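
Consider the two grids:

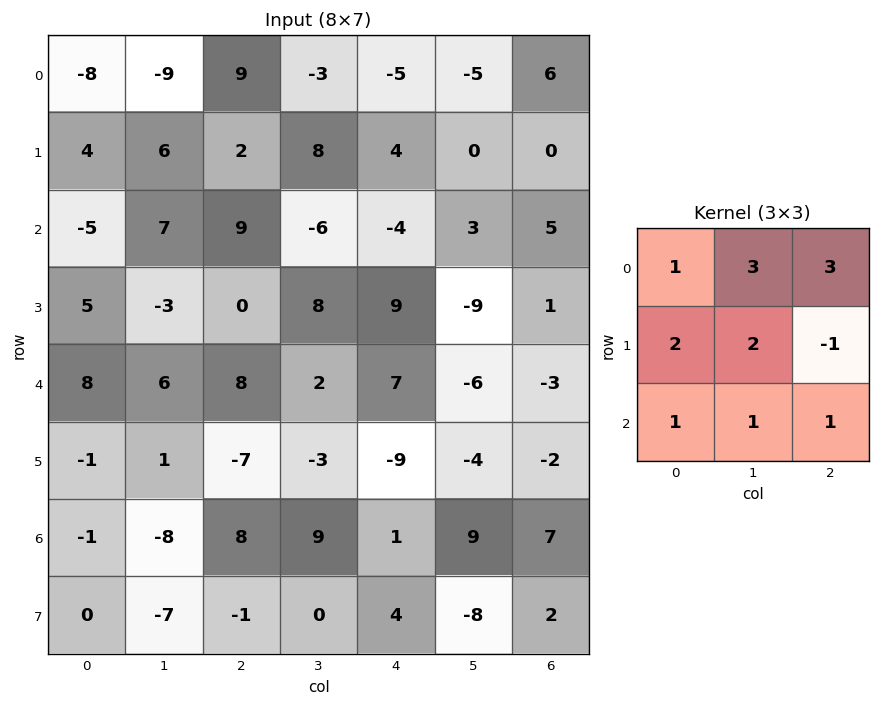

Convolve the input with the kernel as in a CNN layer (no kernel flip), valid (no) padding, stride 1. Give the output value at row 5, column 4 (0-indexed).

-16

The receptive field on the input at this output position is [-9 -4 -2 / 1 9 7 / 4 -8 2]. Elementwise product with the kernel and sum: -9·1 + -4·3 + -2·3 + 1·2 + 9·2 + 7·-1 + 4·1 + -8·1 + 2·1.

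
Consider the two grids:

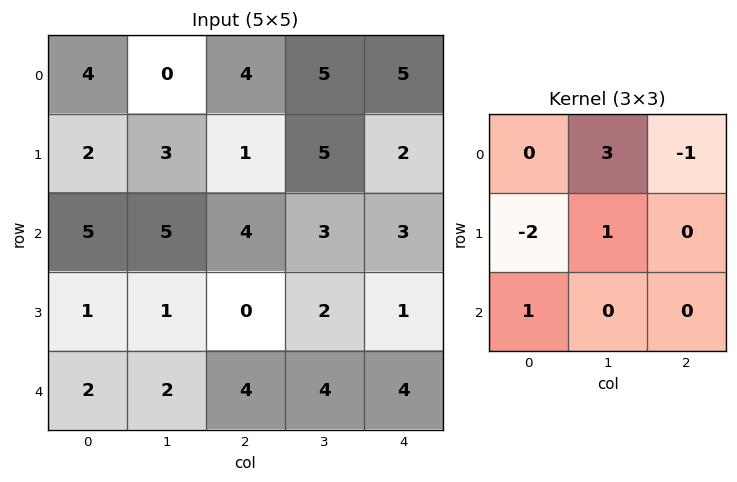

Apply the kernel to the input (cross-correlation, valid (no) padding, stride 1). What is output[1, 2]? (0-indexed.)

The receptive field on the input at this output position is [1 5 2 / 4 3 3 / 0 2 1]. Elementwise product with the kernel and sum: 5·3 + 2·-1 + 4·-2 + 3·1 + 0·1.

8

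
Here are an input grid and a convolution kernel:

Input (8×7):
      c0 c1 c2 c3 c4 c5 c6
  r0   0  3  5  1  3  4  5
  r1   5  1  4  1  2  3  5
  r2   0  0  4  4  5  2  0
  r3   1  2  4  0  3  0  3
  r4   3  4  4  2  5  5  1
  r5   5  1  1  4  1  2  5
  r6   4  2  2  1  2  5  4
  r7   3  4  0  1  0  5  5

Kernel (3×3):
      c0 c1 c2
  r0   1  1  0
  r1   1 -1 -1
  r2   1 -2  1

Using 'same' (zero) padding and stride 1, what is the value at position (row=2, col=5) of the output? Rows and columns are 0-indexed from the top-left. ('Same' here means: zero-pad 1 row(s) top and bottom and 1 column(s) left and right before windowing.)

14

The receptive field on the zero-padded input at this output position is [2 3 5 / 5 2 0 / 3 0 3]. Elementwise product with the kernel and sum: 2·1 + 3·1 + 5·1 + 2·-1 + 0·-1 + 3·1 + 0·-2 + 3·1.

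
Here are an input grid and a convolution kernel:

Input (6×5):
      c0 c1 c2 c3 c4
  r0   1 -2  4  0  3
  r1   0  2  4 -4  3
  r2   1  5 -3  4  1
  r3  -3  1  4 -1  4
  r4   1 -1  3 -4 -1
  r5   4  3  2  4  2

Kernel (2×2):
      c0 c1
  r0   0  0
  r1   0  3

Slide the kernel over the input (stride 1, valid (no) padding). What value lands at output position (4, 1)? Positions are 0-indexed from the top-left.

6

The receptive field on the input at this output position is [-1 3 / 3 2]. Elementwise product with the kernel and sum: 2·3.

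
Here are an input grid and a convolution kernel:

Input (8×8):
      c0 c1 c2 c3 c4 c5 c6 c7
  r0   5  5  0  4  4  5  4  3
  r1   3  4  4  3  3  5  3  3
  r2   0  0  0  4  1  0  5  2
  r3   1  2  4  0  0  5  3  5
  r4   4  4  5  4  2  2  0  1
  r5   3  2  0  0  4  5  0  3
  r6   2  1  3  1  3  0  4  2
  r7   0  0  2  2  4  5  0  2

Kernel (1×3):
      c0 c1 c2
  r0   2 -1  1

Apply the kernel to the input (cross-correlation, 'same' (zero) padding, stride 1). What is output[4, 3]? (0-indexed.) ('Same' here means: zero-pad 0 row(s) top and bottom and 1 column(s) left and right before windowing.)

The receptive field on the zero-padded input at this output position is [5 4 2]. Elementwise product with the kernel and sum: 5·2 + 4·-1 + 2·1.

8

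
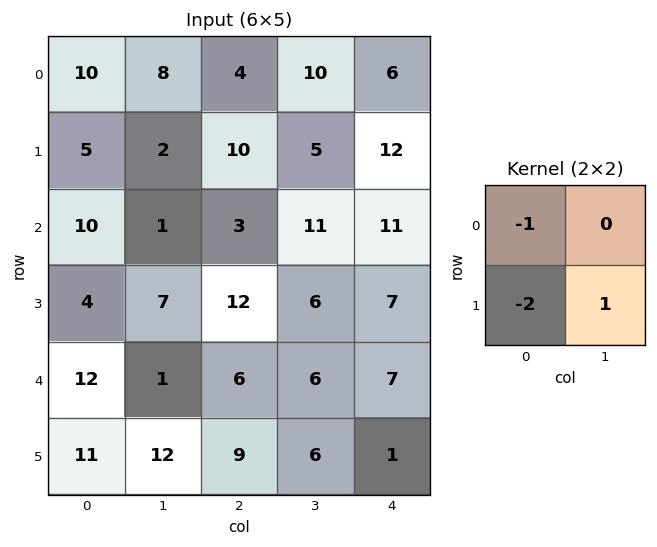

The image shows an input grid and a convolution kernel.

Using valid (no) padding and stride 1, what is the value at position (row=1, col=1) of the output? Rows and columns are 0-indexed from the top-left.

The receptive field on the input at this output position is [2 10 / 1 3]. Elementwise product with the kernel and sum: 2·-1 + 1·-2 + 3·1.

-1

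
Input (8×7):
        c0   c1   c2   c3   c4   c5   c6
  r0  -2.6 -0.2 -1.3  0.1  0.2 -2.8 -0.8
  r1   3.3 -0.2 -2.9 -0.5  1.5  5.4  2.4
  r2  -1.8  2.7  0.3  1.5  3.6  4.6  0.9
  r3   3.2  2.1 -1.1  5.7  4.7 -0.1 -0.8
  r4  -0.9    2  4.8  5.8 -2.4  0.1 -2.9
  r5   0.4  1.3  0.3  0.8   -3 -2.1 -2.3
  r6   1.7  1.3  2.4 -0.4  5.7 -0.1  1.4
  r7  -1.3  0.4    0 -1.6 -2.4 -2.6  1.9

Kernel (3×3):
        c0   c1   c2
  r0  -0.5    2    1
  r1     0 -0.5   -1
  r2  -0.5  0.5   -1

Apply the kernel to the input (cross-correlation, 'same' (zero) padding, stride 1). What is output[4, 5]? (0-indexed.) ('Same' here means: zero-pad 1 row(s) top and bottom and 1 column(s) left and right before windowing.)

The receptive field on the zero-padded input at this output position is [4.7 -0.1 -0.8 / -2.4 0.1 -2.9 / -3 -2.1 -2.3]. Elementwise product with the kernel and sum: 4.7·-0.5 + -0.1·2 + -0.8·1 + 0.1·-0.5 + -2.9·-1 + -3·-0.5 + -2.1·0.5 + -2.3·-1.

2.25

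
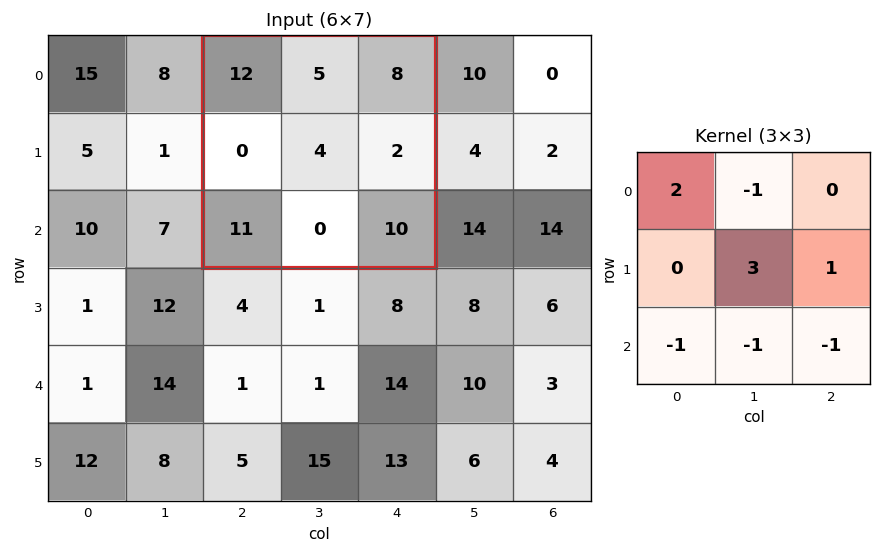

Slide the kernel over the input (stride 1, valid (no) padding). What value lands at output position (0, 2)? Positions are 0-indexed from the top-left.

12

The receptive field on the input at this output position is [12 5 8 / 0 4 2 / 11 0 10]. Elementwise product with the kernel and sum: 12·2 + 5·-1 + 4·3 + 2·1 + 11·-1 + 0·-1 + 10·-1.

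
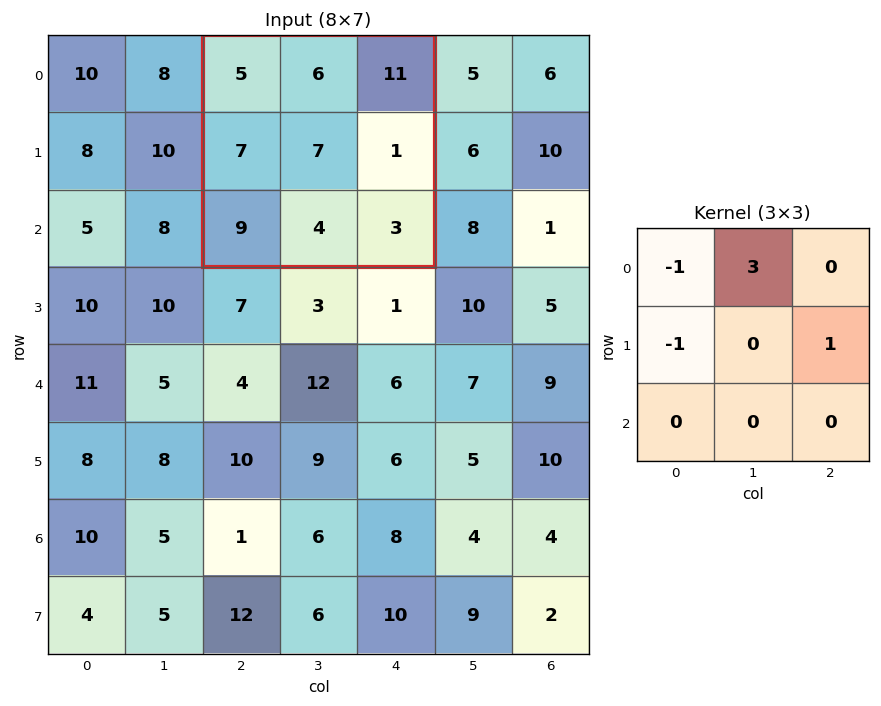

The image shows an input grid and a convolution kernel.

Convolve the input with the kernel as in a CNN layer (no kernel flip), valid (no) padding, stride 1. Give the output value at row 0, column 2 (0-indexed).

The receptive field on the input at this output position is [5 6 11 / 7 7 1 / 9 4 3]. Elementwise product with the kernel and sum: 5·-1 + 6·3 + 7·-1 + 1·1.

7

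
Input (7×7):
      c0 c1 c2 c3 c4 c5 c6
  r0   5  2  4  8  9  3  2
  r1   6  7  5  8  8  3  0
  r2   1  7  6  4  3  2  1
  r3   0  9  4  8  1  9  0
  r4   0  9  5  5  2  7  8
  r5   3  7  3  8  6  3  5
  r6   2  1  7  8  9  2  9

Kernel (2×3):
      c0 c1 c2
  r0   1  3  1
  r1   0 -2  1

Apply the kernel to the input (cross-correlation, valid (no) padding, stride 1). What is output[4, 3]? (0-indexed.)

9

The receptive field on the input at this output position is [5 2 7 / 8 6 3]. Elementwise product with the kernel and sum: 5·1 + 2·3 + 7·1 + 6·-2 + 3·1.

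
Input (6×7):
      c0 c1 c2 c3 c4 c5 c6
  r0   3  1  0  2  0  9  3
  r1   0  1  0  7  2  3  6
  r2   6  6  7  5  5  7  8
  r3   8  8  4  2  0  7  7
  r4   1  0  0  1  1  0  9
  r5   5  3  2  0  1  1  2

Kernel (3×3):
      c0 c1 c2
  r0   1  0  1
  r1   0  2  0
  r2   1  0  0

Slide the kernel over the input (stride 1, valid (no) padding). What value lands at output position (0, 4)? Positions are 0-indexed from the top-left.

14

The receptive field on the input at this output position is [0 9 3 / 2 3 6 / 5 7 8]. Elementwise product with the kernel and sum: 0·1 + 3·1 + 3·2 + 5·1.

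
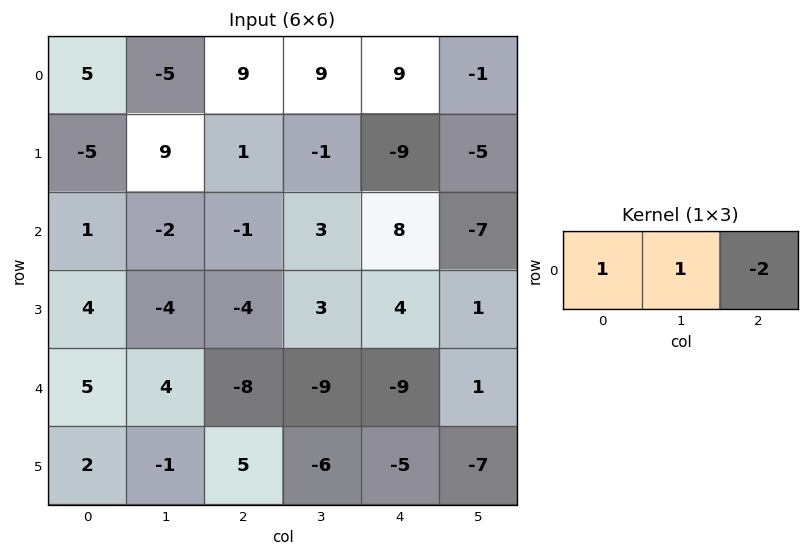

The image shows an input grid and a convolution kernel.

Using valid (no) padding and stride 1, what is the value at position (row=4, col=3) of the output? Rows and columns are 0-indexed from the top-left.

-20

The receptive field on the input at this output position is [-9 -9 1]. Elementwise product with the kernel and sum: -9·1 + -9·1 + 1·-2.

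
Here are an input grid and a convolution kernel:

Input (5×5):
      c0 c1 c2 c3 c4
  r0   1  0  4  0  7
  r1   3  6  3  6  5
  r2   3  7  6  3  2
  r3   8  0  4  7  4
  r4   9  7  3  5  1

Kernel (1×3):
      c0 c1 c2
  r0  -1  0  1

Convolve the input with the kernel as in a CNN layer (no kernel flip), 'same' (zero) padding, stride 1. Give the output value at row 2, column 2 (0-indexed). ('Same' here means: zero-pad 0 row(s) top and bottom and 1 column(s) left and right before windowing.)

-4

The receptive field on the zero-padded input at this output position is [7 6 3]. Elementwise product with the kernel and sum: 7·-1 + 3·1.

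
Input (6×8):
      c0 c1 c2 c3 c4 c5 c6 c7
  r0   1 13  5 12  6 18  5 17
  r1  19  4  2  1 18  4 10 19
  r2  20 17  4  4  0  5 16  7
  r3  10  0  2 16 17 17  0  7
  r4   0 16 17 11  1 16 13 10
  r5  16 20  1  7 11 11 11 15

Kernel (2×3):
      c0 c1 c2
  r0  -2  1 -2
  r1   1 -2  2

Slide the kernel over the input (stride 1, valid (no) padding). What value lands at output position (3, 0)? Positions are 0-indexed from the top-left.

-22

The receptive field on the input at this output position is [10 0 2 / 0 16 17]. Elementwise product with the kernel and sum: 10·-2 + 0·1 + 2·-2 + 0·1 + 16·-2 + 17·2.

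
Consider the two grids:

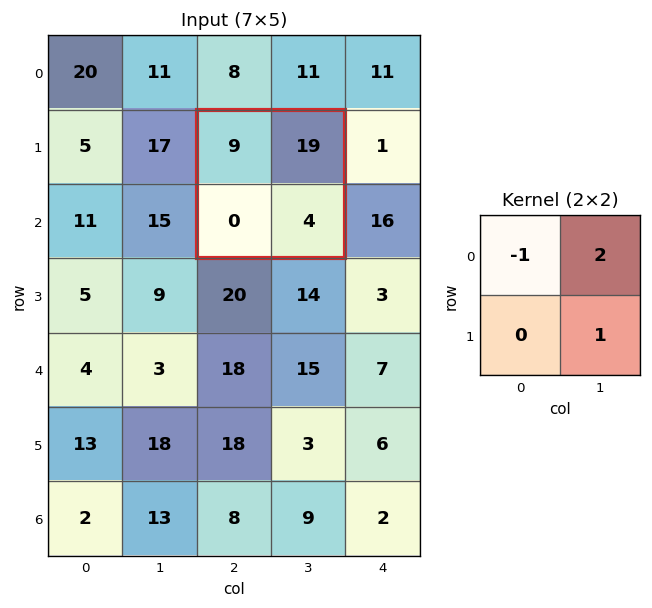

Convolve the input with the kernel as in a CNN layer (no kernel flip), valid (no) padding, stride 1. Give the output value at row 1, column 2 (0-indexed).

33

The receptive field on the input at this output position is [9 19 / 0 4]. Elementwise product with the kernel and sum: 9·-1 + 19·2 + 4·1.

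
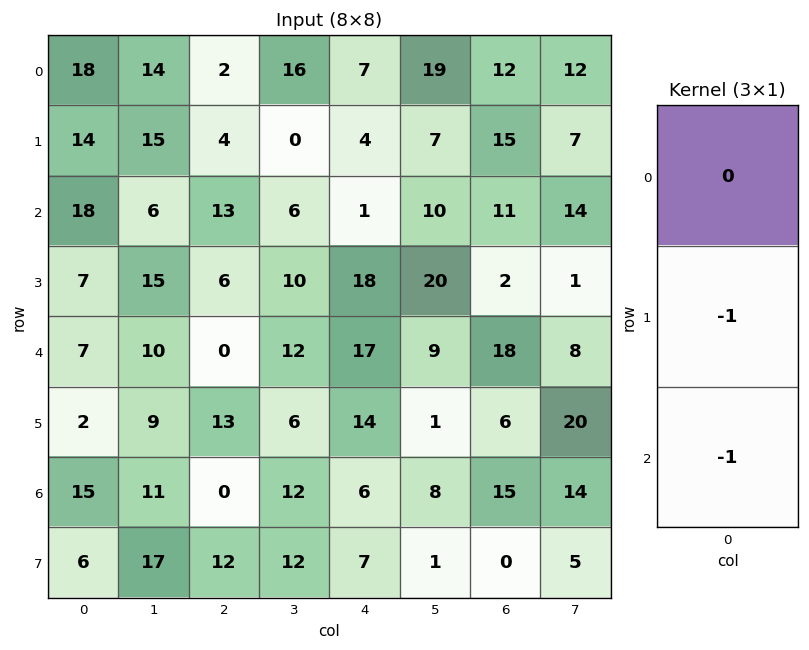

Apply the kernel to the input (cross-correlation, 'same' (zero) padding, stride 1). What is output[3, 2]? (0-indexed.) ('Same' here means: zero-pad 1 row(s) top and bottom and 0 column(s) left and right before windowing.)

-6

The receptive field on the zero-padded input at this output position is [13 / 6 / 0]. Elementwise product with the kernel and sum: 6·-1 + 0·-1.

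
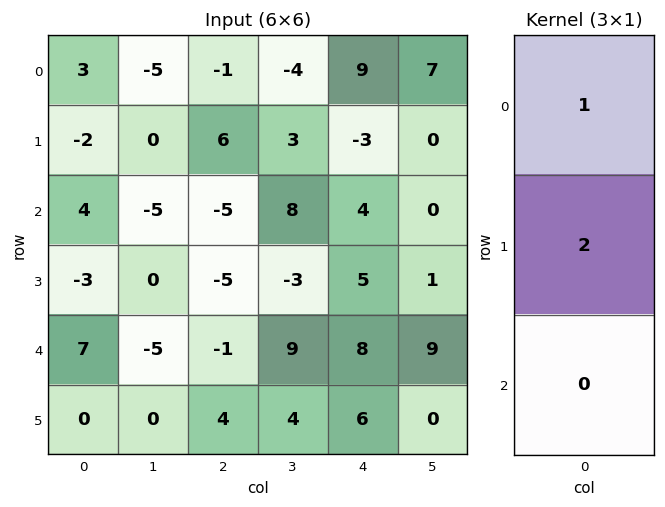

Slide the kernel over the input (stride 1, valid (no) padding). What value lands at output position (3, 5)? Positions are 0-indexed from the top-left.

The receptive field on the input at this output position is [1 / 9 / 0]. Elementwise product with the kernel and sum: 1·1 + 9·2.

19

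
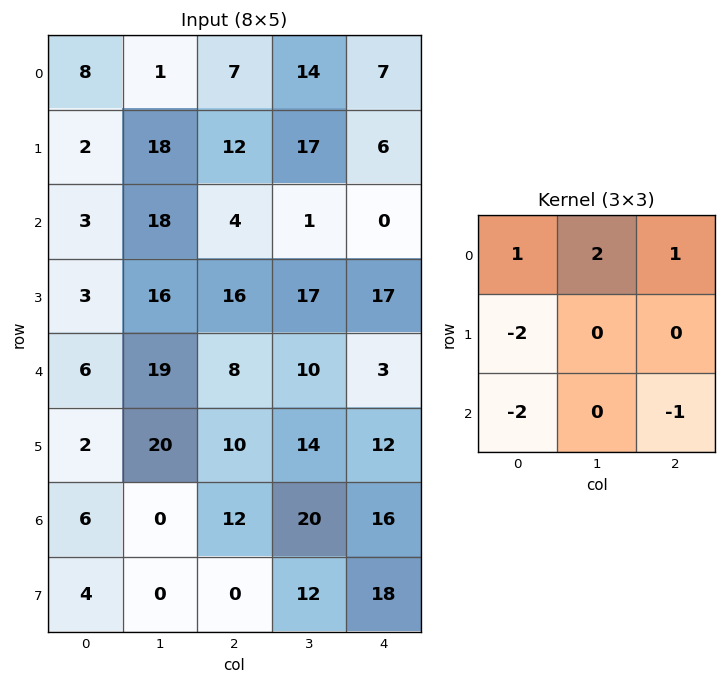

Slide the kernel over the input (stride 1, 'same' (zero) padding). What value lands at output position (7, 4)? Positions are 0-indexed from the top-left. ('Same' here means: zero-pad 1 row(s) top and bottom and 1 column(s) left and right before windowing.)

28

The receptive field on the zero-padded input at this output position is [20 16 0 / 12 18 0 / 0 0 0]. Elementwise product with the kernel and sum: 20·1 + 16·2 + 0·1 + 12·-2 + 0·-2 + 0·-1.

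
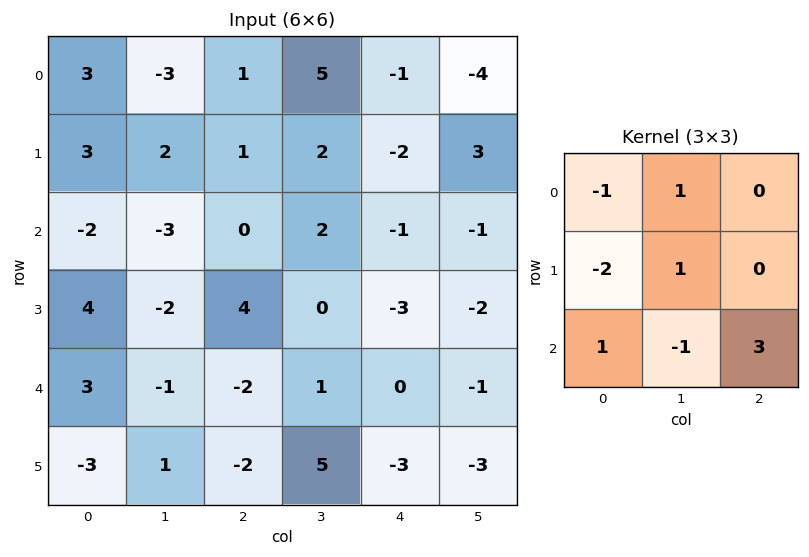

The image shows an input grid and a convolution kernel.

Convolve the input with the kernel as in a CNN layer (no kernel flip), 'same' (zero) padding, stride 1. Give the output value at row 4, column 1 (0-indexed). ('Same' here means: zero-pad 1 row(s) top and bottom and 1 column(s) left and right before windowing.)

The receptive field on the zero-padded input at this output position is [4 -2 4 / 3 -1 -2 / -3 1 -2]. Elementwise product with the kernel and sum: 4·-1 + -2·1 + 3·-2 + -1·1 + -3·1 + 1·-1 + -2·3.

-23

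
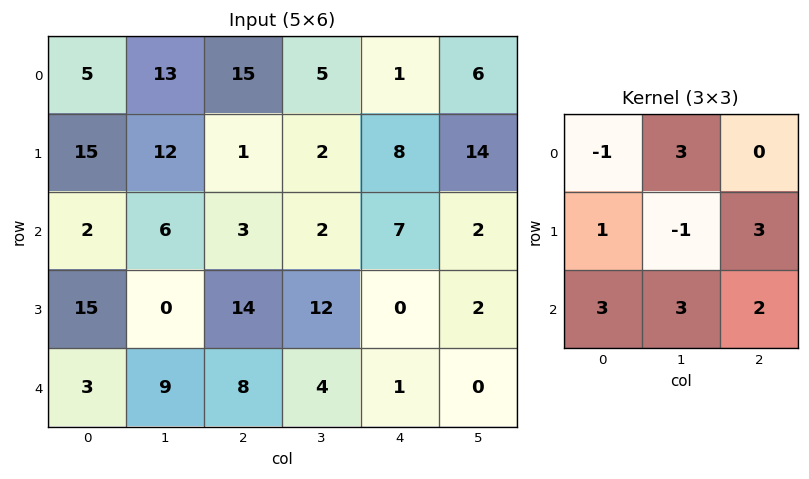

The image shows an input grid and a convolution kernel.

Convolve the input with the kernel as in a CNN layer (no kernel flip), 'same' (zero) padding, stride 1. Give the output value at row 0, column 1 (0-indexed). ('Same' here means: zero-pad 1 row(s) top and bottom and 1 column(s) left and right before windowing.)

120

The receptive field on the zero-padded input at this output position is [0 0 0 / 5 13 15 / 15 12 1]. Elementwise product with the kernel and sum: 0·-1 + 0·3 + 5·1 + 13·-1 + 15·3 + 15·3 + 12·3 + 1·2.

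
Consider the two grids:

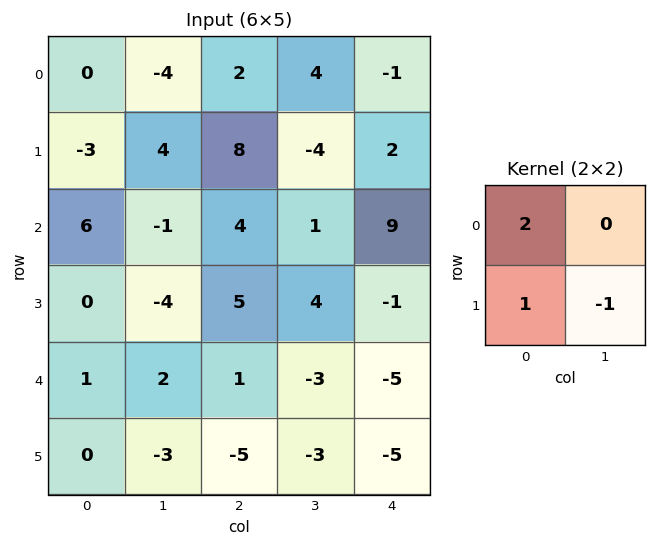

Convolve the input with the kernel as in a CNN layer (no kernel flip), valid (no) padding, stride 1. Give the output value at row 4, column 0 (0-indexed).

The receptive field on the input at this output position is [1 2 / 0 -3]. Elementwise product with the kernel and sum: 1·2 + 0·1 + -3·-1.

5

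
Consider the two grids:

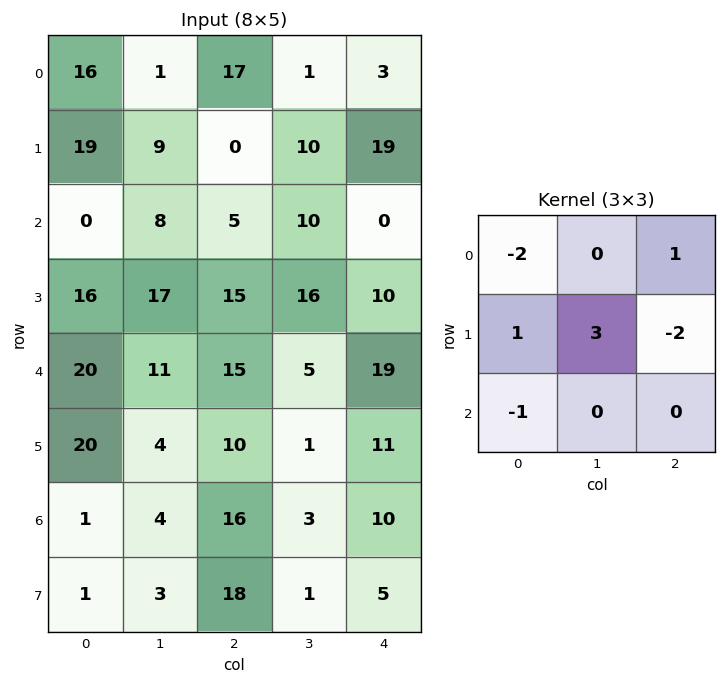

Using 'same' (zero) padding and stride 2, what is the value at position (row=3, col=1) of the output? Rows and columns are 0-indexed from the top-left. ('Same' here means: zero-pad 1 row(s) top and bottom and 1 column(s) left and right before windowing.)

36

The receptive field on the zero-padded input at this output position is [4 10 1 / 4 16 3 / 3 18 1]. Elementwise product with the kernel and sum: 4·-2 + 1·1 + 4·1 + 16·3 + 3·-2 + 3·-1.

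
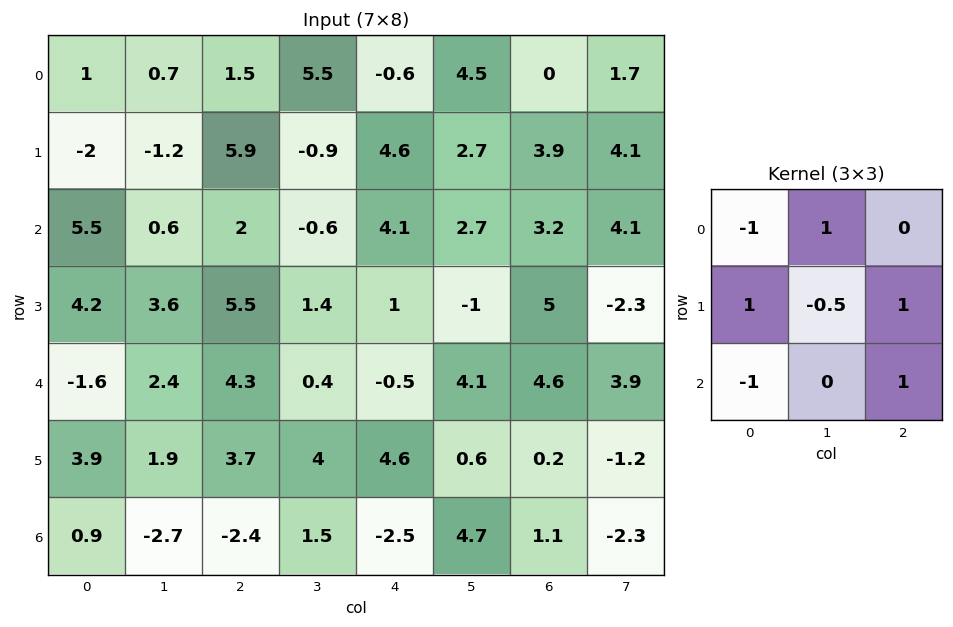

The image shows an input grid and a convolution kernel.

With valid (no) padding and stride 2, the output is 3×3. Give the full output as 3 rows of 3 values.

0.7 17.05 11.35
8.9 -1.6 10.2
7.35 2.3 12.7

Output[0,0]: The receptive field on the input at this output position is [1 0.7 1.5 / -2 -1.2 5.9 / 5.5 0.6 2]. Elementwise product with the kernel and sum: 1·-1 + 0.7·1 + -2·1 + -1.2·-0.5 + 5.9·1 + 5.5·-1 + 2·1.
Output[0,1]: The receptive field on the input at this output position is [1.5 5.5 -0.6 / 5.9 -0.9 4.6 / 2 -0.6 4.1]. Elementwise product with the kernel and sum: 1.5·-1 + 5.5·1 + 5.9·1 + -0.9·-0.5 + 4.6·1 + 2·-1 + 4.1·1.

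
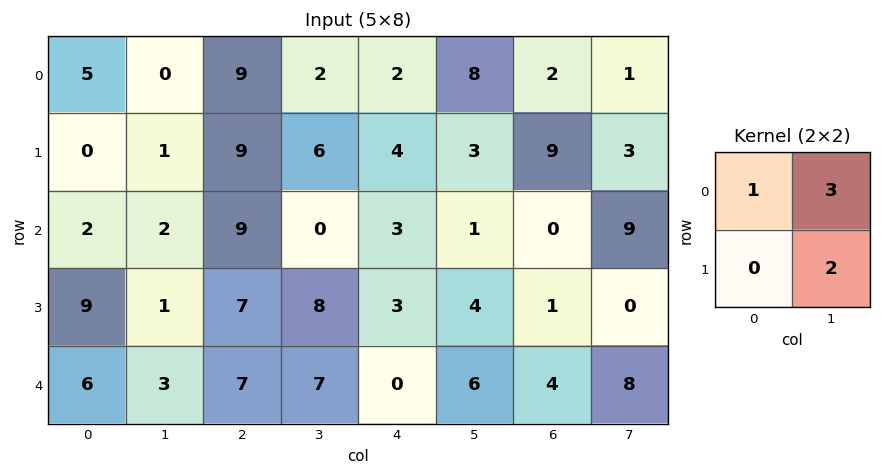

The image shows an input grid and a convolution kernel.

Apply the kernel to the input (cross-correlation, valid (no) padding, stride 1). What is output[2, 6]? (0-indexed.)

The receptive field on the input at this output position is [0 9 / 1 0]. Elementwise product with the kernel and sum: 0·1 + 9·3 + 0·2.

27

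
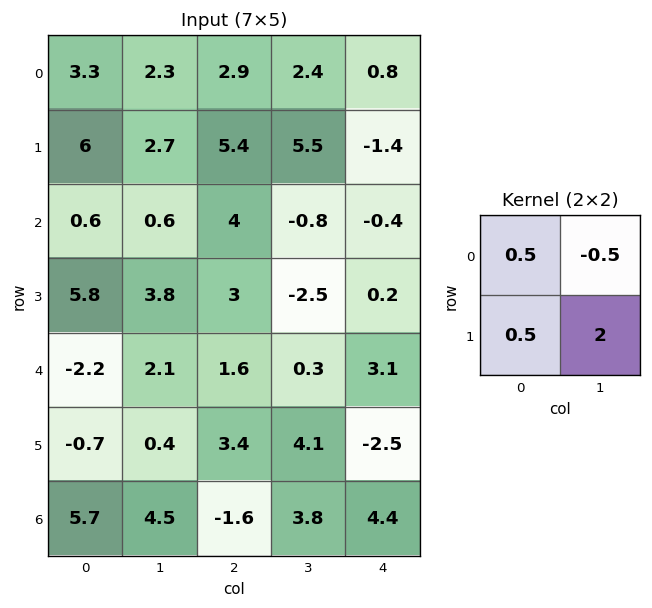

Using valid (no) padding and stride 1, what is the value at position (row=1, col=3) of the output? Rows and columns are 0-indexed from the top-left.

The receptive field on the input at this output position is [5.5 -1.4 / -0.8 -0.4]. Elementwise product with the kernel and sum: 5.5·0.5 + -1.4·-0.5 + -0.8·0.5 + -0.4·2.

2.25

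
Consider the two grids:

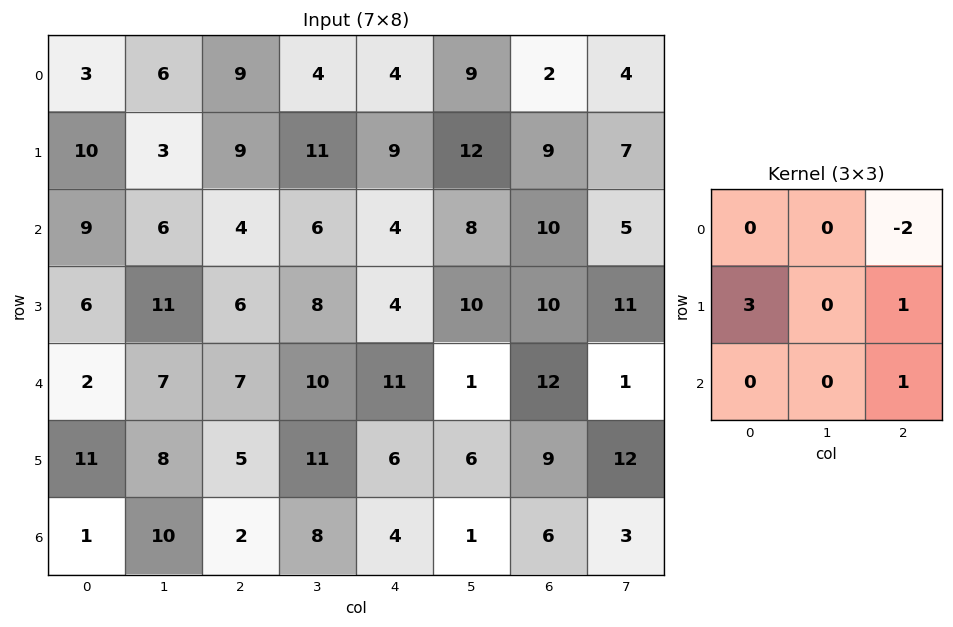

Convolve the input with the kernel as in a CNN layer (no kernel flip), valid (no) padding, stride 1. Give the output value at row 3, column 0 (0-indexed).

6

The receptive field on the input at this output position is [6 11 6 / 2 7 7 / 11 8 5]. Elementwise product with the kernel and sum: 6·-2 + 2·3 + 7·1 + 5·1.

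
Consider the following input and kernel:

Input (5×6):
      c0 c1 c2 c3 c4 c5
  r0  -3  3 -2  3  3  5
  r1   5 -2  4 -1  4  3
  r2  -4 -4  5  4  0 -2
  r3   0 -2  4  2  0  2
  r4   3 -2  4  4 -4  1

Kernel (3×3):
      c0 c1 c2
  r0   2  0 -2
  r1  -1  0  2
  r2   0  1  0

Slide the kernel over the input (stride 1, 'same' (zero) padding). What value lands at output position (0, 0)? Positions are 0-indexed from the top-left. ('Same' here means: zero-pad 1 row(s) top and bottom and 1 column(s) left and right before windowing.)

The receptive field on the zero-padded input at this output position is [0 0 0 / 0 -3 3 / 0 5 -2]. Elementwise product with the kernel and sum: 0·2 + 0·-2 + 0·-1 + 3·2 + 5·1.

11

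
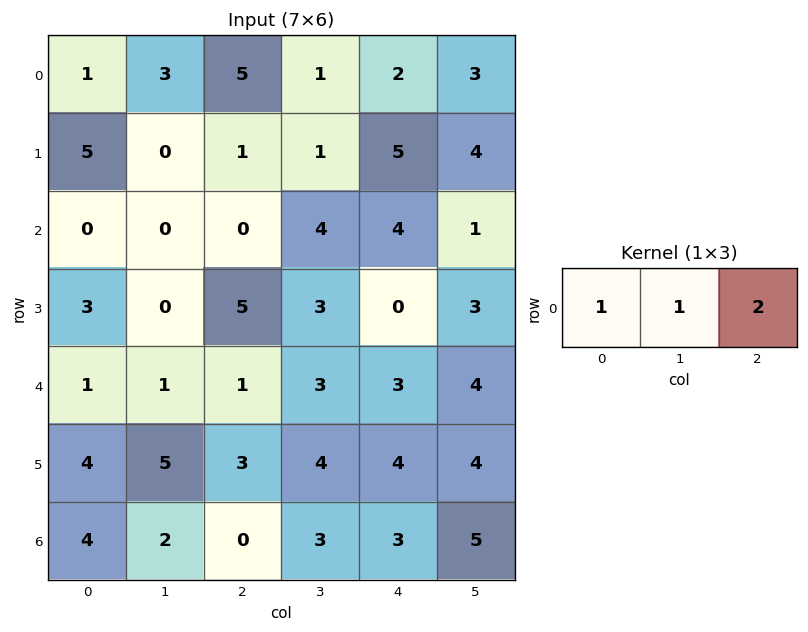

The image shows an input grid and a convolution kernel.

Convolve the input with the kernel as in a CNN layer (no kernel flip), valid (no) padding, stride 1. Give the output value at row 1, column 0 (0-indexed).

The receptive field on the input at this output position is [5 0 1]. Elementwise product with the kernel and sum: 5·1 + 0·1 + 1·2.

7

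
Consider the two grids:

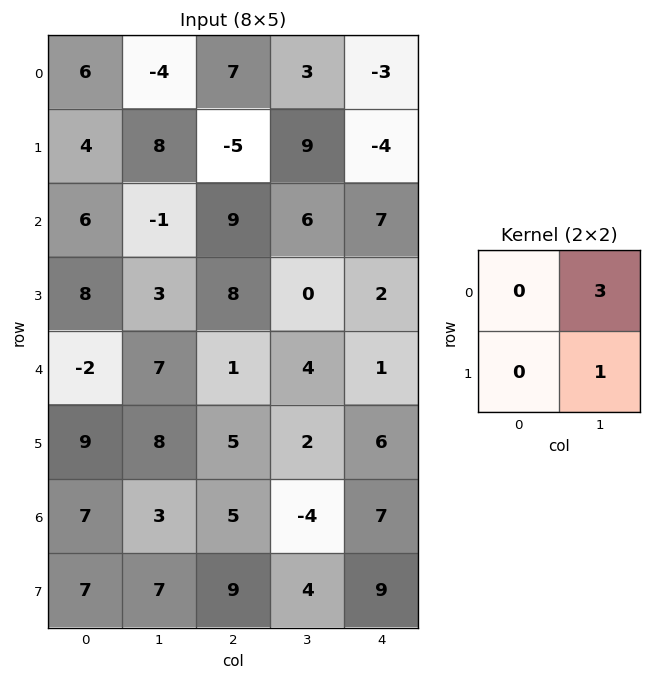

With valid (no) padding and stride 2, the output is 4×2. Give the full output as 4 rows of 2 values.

Output[0,0]: The receptive field on the input at this output position is [6 -4 / 4 8]. Elementwise product with the kernel and sum: -4·3 + 8·1.
Output[0,1]: The receptive field on the input at this output position is [7 3 / -5 9]. Elementwise product with the kernel and sum: 3·3 + 9·1.

-4 18
0 18
29 14
16 -8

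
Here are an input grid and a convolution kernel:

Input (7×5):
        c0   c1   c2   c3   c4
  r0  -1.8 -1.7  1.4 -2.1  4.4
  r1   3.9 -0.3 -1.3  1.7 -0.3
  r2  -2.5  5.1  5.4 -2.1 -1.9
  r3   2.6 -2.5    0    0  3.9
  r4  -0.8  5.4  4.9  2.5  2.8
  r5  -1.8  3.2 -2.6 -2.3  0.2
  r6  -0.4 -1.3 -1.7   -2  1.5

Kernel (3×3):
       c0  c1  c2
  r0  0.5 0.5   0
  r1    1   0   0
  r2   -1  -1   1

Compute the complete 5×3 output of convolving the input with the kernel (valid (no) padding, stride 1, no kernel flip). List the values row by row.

4.95 -13.05 -6.85
-0.8 6.8 9.5
4.2 -5.05 -2.95
-4.75 1.25 10
0.5 9.35 6.3

Output[0,0]: The receptive field on the input at this output position is [-1.8 -1.7 1.4 / 3.9 -0.3 -1.3 / -2.5 5.1 5.4]. Elementwise product with the kernel and sum: -1.8·0.5 + -1.7·0.5 + 3.9·1 + -2.5·-1 + 5.1·-1 + 5.4·1.
Output[0,1]: The receptive field on the input at this output position is [-1.7 1.4 -2.1 / -0.3 -1.3 1.7 / 5.1 5.4 -2.1]. Elementwise product with the kernel and sum: -1.7·0.5 + 1.4·0.5 + -0.3·1 + 5.1·-1 + 5.4·-1 + -2.1·1.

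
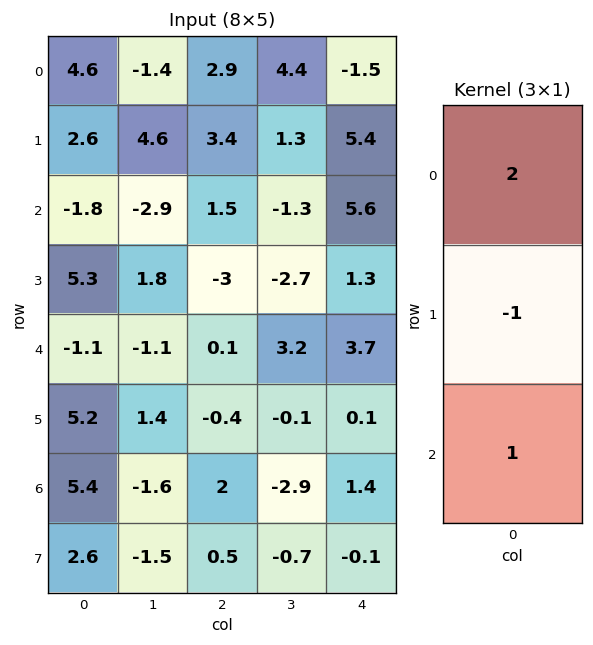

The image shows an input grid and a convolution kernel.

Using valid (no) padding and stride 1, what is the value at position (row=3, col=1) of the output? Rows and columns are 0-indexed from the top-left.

6.1

The receptive field on the input at this output position is [1.8 / -1.1 / 1.4]. Elementwise product with the kernel and sum: 1.8·2 + -1.1·-1 + 1.4·1.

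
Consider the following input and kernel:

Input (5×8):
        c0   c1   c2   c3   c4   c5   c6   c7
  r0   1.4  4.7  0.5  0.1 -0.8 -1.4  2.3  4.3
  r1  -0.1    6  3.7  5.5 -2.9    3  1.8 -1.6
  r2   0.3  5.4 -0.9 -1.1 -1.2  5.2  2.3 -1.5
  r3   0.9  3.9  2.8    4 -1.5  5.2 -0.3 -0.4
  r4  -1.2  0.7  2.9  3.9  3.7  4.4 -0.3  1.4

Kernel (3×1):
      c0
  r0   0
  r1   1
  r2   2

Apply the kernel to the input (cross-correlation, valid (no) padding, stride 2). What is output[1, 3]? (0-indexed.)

-0.9

The receptive field on the input at this output position is [2.3 / -0.3 / -0.3]. Elementwise product with the kernel and sum: -0.3·1 + -0.3·2.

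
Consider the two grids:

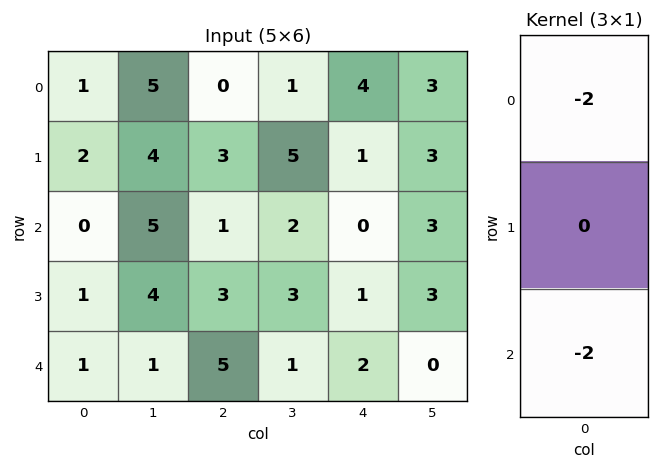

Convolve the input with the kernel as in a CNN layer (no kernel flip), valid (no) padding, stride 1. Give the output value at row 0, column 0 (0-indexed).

-2

The receptive field on the input at this output position is [1 / 2 / 0]. Elementwise product with the kernel and sum: 1·-2 + 0·-2.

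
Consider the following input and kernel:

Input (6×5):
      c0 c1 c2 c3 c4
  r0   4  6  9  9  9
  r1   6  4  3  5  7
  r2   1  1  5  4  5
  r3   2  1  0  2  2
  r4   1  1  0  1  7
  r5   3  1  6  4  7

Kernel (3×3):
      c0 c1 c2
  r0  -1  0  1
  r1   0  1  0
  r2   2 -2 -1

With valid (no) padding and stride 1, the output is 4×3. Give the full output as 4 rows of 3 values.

4 -6 2
0 6 2
5 4 -7
-3 -13 0

Output[0,0]: The receptive field on the input at this output position is [4 6 9 / 6 4 3 / 1 1 5]. Elementwise product with the kernel and sum: 4·-1 + 9·1 + 4·1 + 1·2 + 1·-2 + 5·-1.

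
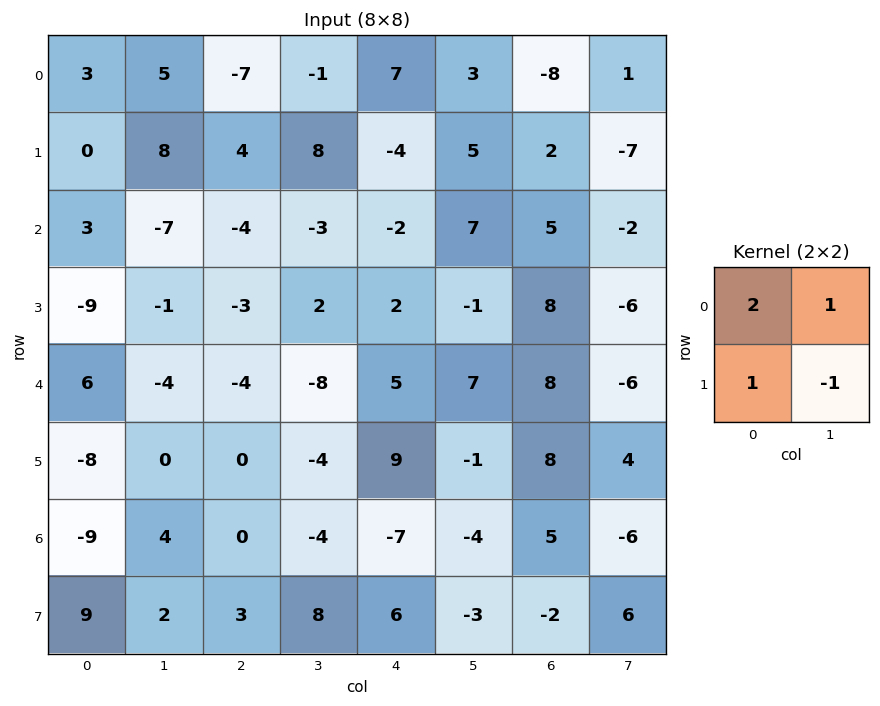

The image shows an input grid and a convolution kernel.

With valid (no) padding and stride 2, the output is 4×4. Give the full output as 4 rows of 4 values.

3 -19 8 -6
-9 -16 6 22
0 -12 27 14
-7 -9 -9 -4

Output[0,0]: The receptive field on the input at this output position is [3 5 / 0 8]. Elementwise product with the kernel and sum: 3·2 + 5·1 + 0·1 + 8·-1.
Output[0,1]: The receptive field on the input at this output position is [-7 -1 / 4 8]. Elementwise product with the kernel and sum: -7·2 + -1·1 + 4·1 + 8·-1.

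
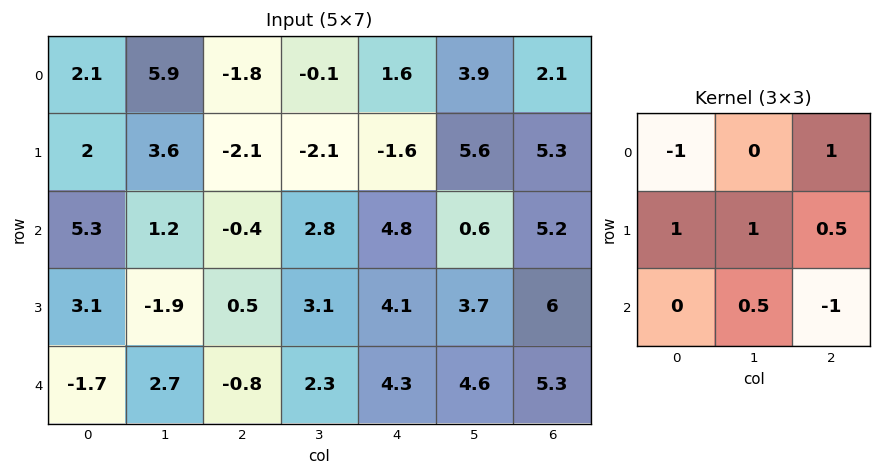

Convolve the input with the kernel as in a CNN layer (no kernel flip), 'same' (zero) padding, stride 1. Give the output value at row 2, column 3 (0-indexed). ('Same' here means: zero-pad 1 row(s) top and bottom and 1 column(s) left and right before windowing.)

The receptive field on the zero-padded input at this output position is [-2.1 -2.1 -1.6 / -0.4 2.8 4.8 / 0.5 3.1 4.1]. Elementwise product with the kernel and sum: -2.1·-1 + -1.6·1 + -0.4·1 + 2.8·1 + 4.8·0.5 + 3.1·0.5 + 4.1·-1.

2.75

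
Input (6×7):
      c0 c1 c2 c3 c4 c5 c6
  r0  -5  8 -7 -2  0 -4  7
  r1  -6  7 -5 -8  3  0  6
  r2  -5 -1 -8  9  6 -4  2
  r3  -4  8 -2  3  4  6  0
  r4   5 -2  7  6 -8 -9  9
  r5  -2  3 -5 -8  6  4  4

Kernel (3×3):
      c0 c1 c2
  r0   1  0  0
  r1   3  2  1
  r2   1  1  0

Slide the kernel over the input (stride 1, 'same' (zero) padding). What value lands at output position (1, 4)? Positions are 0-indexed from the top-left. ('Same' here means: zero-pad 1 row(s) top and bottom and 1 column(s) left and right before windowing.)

-5

The receptive field on the zero-padded input at this output position is [-2 0 -4 / -8 3 0 / 9 6 -4]. Elementwise product with the kernel and sum: -2·1 + -8·3 + 3·2 + 0·1 + 9·1 + 6·1.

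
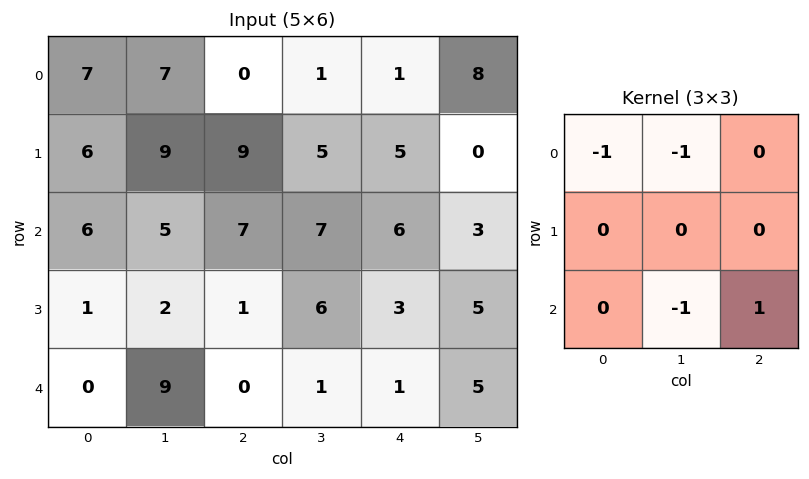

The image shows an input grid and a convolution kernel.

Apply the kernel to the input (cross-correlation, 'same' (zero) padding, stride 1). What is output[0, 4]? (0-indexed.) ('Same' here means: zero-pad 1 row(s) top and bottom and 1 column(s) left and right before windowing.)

-5

The receptive field on the zero-padded input at this output position is [0 0 0 / 1 1 8 / 5 5 0]. Elementwise product with the kernel and sum: 0·-1 + 0·-1 + 5·-1 + 0·1.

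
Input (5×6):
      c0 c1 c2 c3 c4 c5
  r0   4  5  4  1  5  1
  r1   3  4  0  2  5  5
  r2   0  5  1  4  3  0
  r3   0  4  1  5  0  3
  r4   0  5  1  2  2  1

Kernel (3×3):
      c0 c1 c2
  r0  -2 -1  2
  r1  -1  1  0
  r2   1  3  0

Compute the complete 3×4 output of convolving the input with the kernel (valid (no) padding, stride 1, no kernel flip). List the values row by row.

11 -8 16 11
7 -1 27 5
16 2 11 -8

Output[0,0]: The receptive field on the input at this output position is [4 5 4 / 3 4 0 / 0 5 1]. Elementwise product with the kernel and sum: 4·-2 + 5·-1 + 4·2 + 3·-1 + 4·1 + 0·1 + 5·3.
Output[0,1]: The receptive field on the input at this output position is [5 4 1 / 4 0 2 / 5 1 4]. Elementwise product with the kernel and sum: 5·-2 + 4·-1 + 1·2 + 4·-1 + 0·1 + 5·1 + 1·3.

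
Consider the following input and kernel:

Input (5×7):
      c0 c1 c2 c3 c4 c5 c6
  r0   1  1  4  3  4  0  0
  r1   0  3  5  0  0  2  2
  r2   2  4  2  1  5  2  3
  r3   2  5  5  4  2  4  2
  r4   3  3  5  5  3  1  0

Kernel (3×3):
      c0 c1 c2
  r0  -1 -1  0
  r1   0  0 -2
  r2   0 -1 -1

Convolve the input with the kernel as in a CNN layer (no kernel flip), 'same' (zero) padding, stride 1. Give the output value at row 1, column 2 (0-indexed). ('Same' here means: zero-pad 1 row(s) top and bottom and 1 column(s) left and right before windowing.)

The receptive field on the zero-padded input at this output position is [1 4 3 / 3 5 0 / 4 2 1]. Elementwise product with the kernel and sum: 1·-1 + 4·-1 + 0·-2 + 2·-1 + 1·-1.

-8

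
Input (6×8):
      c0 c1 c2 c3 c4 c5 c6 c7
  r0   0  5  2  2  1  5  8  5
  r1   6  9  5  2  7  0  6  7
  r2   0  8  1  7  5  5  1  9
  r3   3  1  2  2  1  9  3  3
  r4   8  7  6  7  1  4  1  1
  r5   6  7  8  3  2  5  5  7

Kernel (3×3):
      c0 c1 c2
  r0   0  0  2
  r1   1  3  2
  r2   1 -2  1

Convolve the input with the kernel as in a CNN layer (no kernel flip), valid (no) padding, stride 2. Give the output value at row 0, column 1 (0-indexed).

The receptive field on the input at this output position is [2 2 1 / 5 2 7 / 1 7 5]. Elementwise product with the kernel and sum: 1·2 + 5·1 + 2·3 + 7·2 + 1·1 + 7·-2 + 5·1.

19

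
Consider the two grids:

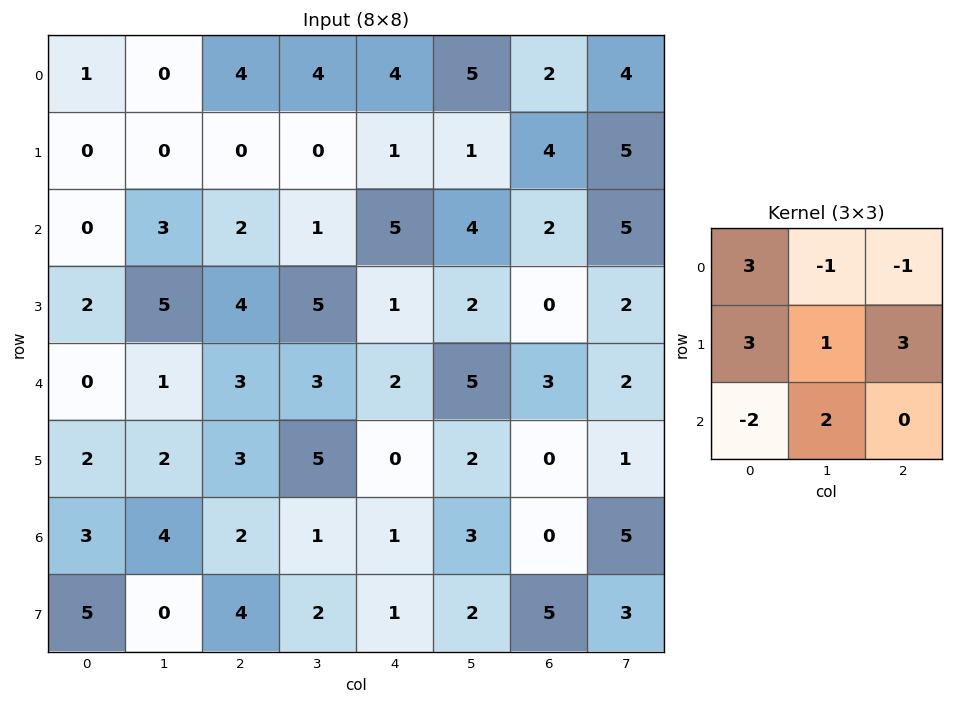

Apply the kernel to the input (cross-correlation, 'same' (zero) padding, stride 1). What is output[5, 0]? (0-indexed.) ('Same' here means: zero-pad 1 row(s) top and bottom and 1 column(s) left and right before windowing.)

The receptive field on the zero-padded input at this output position is [0 0 1 / 0 2 2 / 0 3 4]. Elementwise product with the kernel and sum: 0·3 + 0·-1 + 1·-1 + 0·3 + 2·1 + 2·3 + 0·-2 + 3·2.

13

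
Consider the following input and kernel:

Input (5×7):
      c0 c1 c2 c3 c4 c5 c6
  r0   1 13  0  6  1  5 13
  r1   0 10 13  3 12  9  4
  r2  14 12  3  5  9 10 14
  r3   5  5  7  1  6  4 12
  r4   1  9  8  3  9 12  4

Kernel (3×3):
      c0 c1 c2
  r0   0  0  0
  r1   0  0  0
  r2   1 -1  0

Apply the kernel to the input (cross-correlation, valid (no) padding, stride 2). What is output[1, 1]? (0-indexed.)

The receptive field on the input at this output position is [3 5 9 / 7 1 6 / 8 3 9]. Elementwise product with the kernel and sum: 8·1 + 3·-1.

5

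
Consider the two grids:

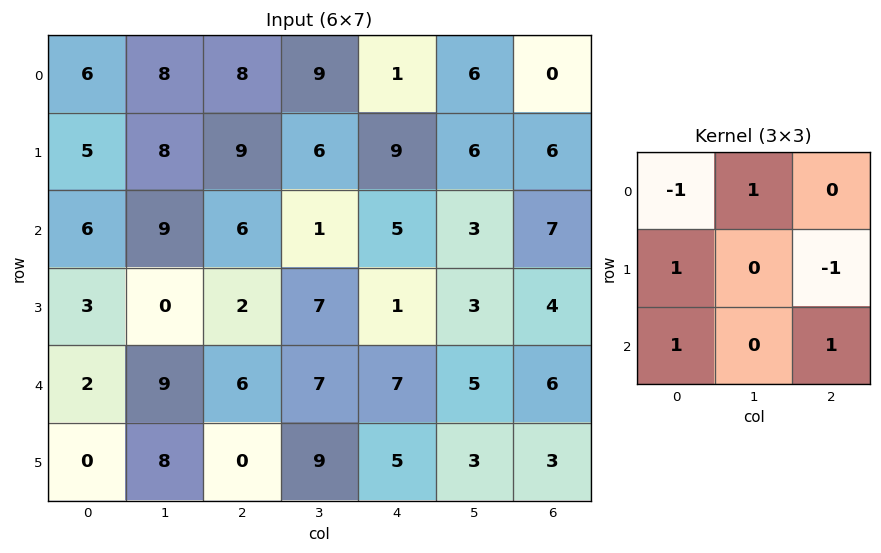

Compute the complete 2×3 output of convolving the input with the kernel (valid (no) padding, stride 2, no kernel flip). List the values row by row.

10 12 20
12 9 8

Output[0,0]: The receptive field on the input at this output position is [6 8 8 / 5 8 9 / 6 9 6]. Elementwise product with the kernel and sum: 6·-1 + 8·1 + 5·1 + 9·-1 + 6·1 + 6·1.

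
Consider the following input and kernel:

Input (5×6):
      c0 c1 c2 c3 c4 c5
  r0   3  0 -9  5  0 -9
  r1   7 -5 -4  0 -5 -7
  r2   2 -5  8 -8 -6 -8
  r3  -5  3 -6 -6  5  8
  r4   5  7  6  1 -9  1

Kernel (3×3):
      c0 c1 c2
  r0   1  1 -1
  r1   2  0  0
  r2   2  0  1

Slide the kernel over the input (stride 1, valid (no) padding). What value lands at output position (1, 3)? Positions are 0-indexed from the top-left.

The receptive field on the input at this output position is [0 -5 -7 / -8 -6 -8 / -6 5 8]. Elementwise product with the kernel and sum: 0·1 + -5·1 + -7·-1 + -8·2 + -6·2 + 8·1.

-18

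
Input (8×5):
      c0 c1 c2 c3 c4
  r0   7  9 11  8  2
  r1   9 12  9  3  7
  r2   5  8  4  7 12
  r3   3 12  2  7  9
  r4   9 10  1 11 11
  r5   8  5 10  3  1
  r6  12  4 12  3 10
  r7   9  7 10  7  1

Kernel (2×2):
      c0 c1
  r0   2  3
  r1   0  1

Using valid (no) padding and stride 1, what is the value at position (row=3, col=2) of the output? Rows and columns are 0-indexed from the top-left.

The receptive field on the input at this output position is [2 7 / 1 11]. Elementwise product with the kernel and sum: 2·2 + 7·3 + 11·1.

36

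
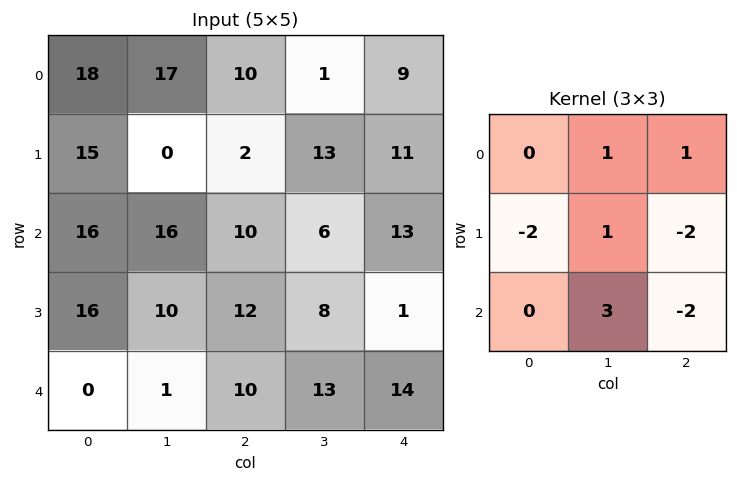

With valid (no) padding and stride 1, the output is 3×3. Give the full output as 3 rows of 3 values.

Output[0,0]: The receptive field on the input at this output position is [18 17 10 / 15 0 2 / 16 16 10]. Elementwise product with the kernel and sum: 17·1 + 10·1 + 15·-2 + 0·1 + 2·-2 + 16·3 + 10·-2.
Output[0,1]: The receptive field on the input at this output position is [17 10 1 / 0 2 13 / 16 10 6]. Elementwise product with the kernel and sum: 10·1 + 1·1 + 0·-2 + 2·1 + 13·-2 + 10·3 + 6·-2.

21 5 -11
-28 1 6
-37 -4 12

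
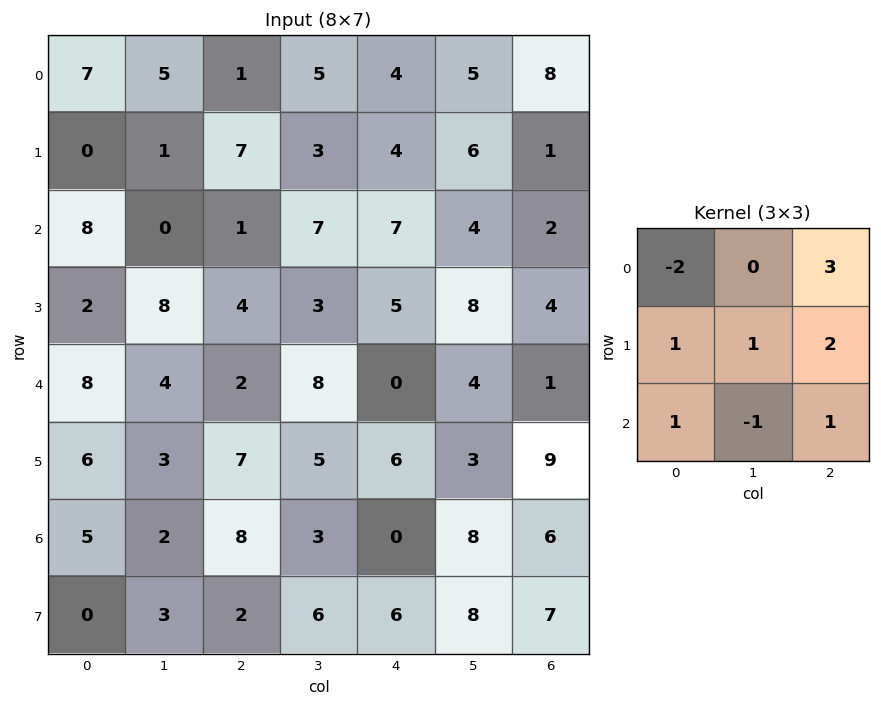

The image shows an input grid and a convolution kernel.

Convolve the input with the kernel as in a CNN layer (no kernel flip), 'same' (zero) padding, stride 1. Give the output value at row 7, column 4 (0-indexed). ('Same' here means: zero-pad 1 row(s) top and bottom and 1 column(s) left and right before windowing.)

46

The receptive field on the zero-padded input at this output position is [3 0 8 / 6 6 8 / 0 0 0]. Elementwise product with the kernel and sum: 3·-2 + 8·3 + 6·1 + 6·1 + 8·2 + 0·1 + 0·-1 + 0·1.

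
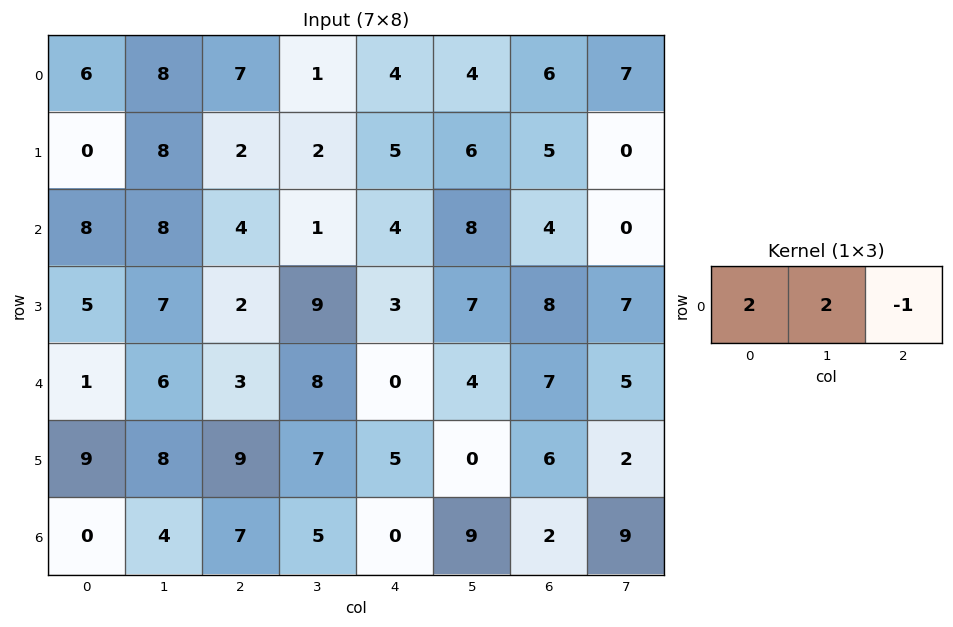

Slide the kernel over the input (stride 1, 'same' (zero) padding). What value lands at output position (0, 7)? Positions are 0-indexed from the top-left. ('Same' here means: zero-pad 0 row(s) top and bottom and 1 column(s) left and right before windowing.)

The receptive field on the zero-padded input at this output position is [6 7 0]. Elementwise product with the kernel and sum: 6·2 + 7·2 + 0·-1.

26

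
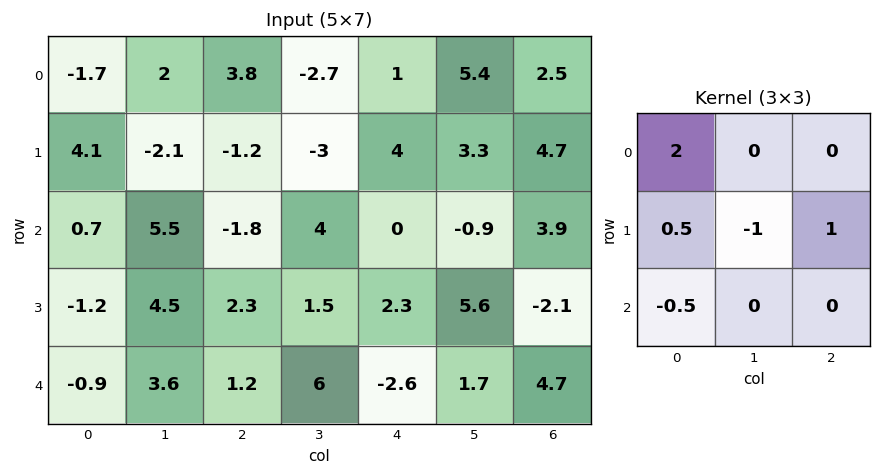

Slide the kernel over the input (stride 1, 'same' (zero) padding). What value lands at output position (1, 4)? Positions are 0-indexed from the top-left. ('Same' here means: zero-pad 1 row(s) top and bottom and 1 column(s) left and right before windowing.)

-9.6

The receptive field on the zero-padded input at this output position is [-2.7 1 5.4 / -3 4 3.3 / 4 0 -0.9]. Elementwise product with the kernel and sum: -2.7·2 + -3·0.5 + 4·-1 + 3.3·1 + 4·-0.5.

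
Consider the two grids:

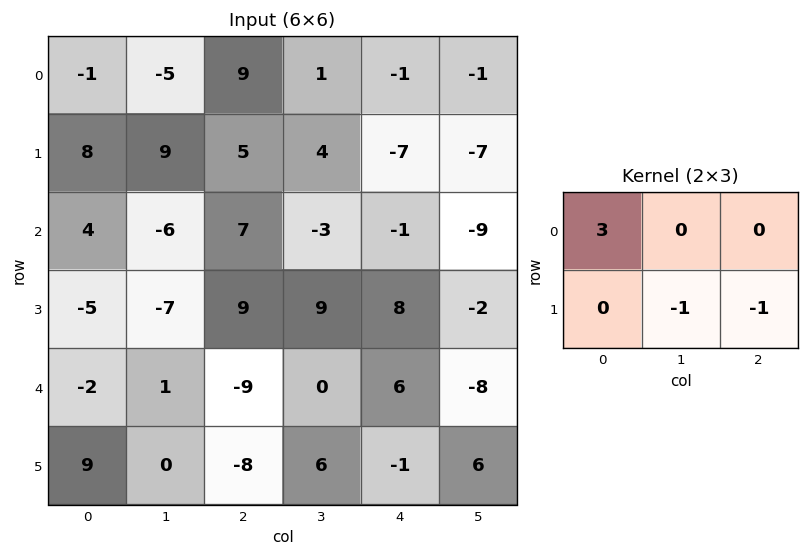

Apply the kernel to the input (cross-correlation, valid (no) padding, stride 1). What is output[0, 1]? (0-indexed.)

The receptive field on the input at this output position is [-5 9 1 / 9 5 4]. Elementwise product with the kernel and sum: -5·3 + 5·-1 + 4·-1.

-24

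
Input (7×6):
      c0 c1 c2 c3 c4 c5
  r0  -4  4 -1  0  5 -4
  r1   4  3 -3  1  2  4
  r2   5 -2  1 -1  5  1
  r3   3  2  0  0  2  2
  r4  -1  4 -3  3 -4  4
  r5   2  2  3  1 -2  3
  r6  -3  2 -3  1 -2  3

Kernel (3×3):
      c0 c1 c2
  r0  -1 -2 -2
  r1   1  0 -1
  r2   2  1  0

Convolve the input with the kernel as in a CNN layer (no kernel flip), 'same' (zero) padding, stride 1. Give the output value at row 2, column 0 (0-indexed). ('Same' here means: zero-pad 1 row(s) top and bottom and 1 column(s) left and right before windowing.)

The receptive field on the zero-padded input at this output position is [0 4 3 / 0 5 -2 / 0 3 2]. Elementwise product with the kernel and sum: 0·-1 + 4·-2 + 3·-2 + 0·1 + -2·-1 + 0·2 + 3·1.

-9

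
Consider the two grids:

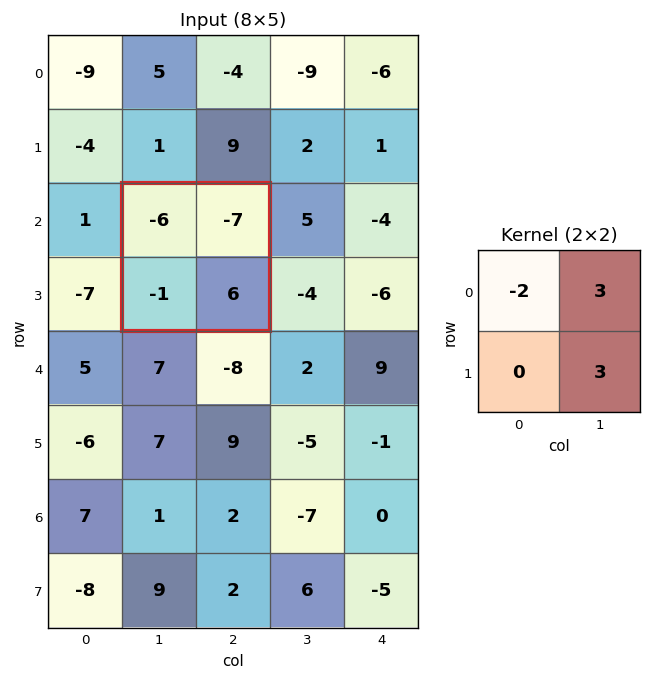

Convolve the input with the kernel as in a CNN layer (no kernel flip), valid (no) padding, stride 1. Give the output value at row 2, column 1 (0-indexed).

9

The receptive field on the input at this output position is [-6 -7 / -1 6]. Elementwise product with the kernel and sum: -6·-2 + -7·3 + 6·3.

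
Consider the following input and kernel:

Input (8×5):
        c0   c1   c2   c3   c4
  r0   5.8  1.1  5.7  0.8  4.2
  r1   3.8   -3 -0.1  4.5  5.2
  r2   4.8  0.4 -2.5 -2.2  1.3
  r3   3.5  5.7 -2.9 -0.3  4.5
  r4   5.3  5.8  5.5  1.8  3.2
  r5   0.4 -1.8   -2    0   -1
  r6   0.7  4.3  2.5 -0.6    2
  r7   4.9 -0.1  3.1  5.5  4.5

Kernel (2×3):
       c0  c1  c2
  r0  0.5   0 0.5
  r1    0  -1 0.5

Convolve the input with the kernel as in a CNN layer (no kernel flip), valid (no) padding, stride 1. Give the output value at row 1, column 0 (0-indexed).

The receptive field on the input at this output position is [3.8 -3 -0.1 / 4.8 0.4 -2.5]. Elementwise product with the kernel and sum: 3.8·0.5 + -0.1·0.5 + 0.4·-1 + -2.5·0.5.

0.2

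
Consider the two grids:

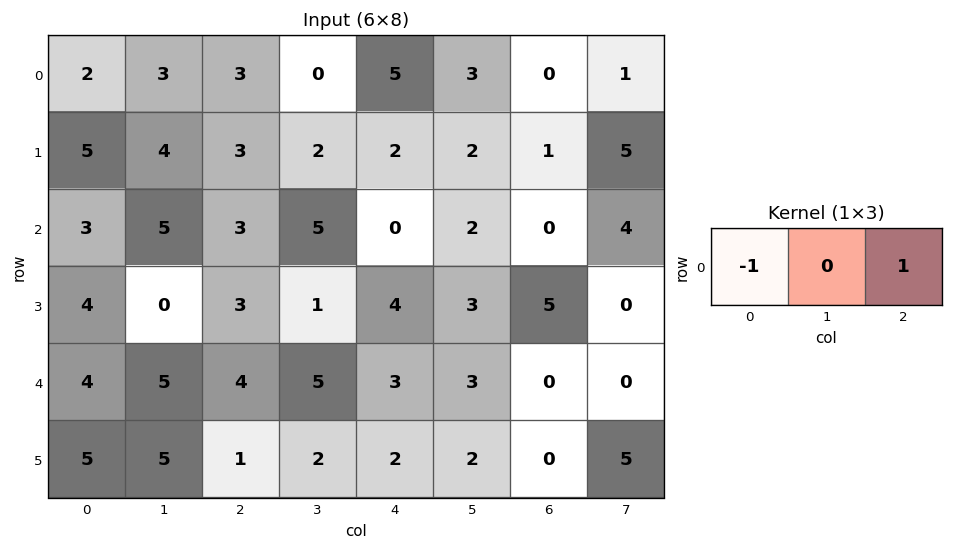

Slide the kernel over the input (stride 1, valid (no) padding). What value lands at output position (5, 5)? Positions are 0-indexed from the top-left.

The receptive field on the input at this output position is [2 0 5]. Elementwise product with the kernel and sum: 2·-1 + 5·1.

3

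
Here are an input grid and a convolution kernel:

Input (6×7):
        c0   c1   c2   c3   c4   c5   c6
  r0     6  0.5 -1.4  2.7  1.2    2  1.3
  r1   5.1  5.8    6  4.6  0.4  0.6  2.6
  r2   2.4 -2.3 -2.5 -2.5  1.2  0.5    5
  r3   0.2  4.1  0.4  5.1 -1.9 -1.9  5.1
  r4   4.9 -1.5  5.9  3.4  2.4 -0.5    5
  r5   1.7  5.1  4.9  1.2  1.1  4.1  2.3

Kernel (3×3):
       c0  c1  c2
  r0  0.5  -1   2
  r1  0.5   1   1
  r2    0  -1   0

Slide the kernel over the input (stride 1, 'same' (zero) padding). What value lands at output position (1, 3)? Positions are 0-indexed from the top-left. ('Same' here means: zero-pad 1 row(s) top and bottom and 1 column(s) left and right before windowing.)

9.5

The receptive field on the zero-padded input at this output position is [-1.4 2.7 1.2 / 6 4.6 0.4 / -2.5 -2.5 1.2]. Elementwise product with the kernel and sum: -1.4·0.5 + 2.7·-1 + 1.2·2 + 6·0.5 + 4.6·1 + 0.4·1 + -2.5·-1.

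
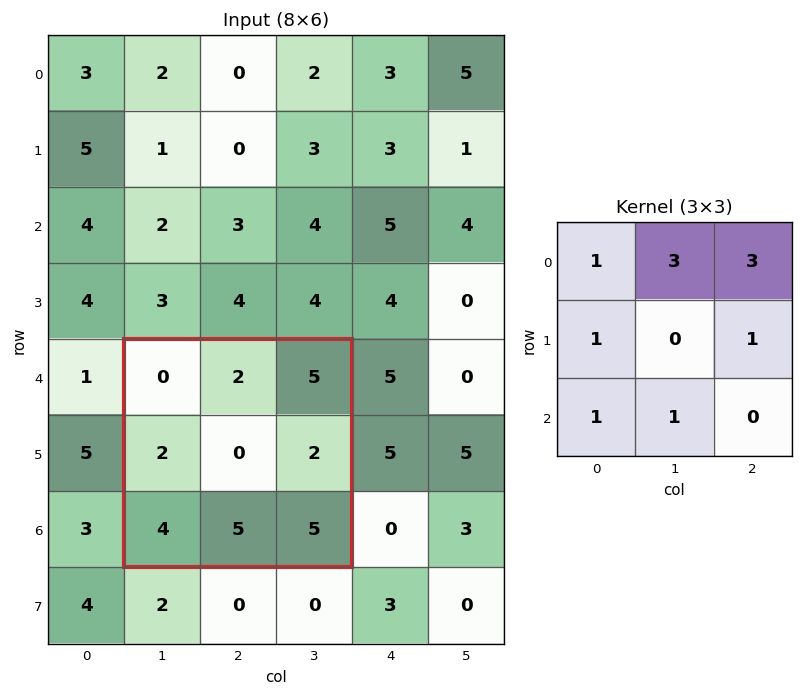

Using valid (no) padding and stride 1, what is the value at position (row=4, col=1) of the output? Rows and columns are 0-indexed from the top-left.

The receptive field on the input at this output position is [0 2 5 / 2 0 2 / 4 5 5]. Elementwise product with the kernel and sum: 0·1 + 2·3 + 5·3 + 2·1 + 2·1 + 4·1 + 5·1.

34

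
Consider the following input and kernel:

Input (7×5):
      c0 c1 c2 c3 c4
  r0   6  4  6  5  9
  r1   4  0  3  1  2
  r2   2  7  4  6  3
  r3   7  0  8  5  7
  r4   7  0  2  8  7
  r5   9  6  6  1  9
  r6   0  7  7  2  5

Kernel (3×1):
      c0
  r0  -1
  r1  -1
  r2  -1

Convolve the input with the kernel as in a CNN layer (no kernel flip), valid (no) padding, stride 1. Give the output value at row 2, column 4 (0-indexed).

The receptive field on the input at this output position is [3 / 7 / 7]. Elementwise product with the kernel and sum: 3·-1 + 7·-1 + 7·-1.

-17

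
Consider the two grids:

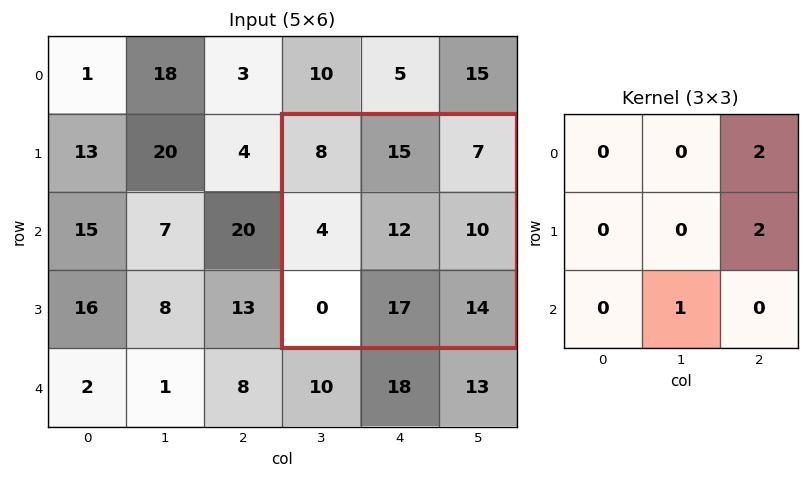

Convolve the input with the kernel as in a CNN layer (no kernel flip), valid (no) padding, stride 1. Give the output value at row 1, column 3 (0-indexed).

51

The receptive field on the input at this output position is [8 15 7 / 4 12 10 / 0 17 14]. Elementwise product with the kernel and sum: 7·2 + 10·2 + 17·1.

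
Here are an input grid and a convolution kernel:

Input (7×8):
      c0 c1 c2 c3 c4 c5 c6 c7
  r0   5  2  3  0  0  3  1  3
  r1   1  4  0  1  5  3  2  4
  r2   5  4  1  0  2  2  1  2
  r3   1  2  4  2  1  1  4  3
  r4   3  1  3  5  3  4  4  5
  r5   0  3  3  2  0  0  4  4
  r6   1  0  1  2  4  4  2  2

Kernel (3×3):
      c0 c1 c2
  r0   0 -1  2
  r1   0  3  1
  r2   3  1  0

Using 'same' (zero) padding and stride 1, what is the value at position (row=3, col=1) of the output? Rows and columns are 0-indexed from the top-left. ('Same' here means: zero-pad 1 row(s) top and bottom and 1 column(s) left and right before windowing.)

18

The receptive field on the zero-padded input at this output position is [5 4 1 / 1 2 4 / 3 1 3]. Elementwise product with the kernel and sum: 4·-1 + 1·2 + 2·3 + 4·1 + 3·3 + 1·1.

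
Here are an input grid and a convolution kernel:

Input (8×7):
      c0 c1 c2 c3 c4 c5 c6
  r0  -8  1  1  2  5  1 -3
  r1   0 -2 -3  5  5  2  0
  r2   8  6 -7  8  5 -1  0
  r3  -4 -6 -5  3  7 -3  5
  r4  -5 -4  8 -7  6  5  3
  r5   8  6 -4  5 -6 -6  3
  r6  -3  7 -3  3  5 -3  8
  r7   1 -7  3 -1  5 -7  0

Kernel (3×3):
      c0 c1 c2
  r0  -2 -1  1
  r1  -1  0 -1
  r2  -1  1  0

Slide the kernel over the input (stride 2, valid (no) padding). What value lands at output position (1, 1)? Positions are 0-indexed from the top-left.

-6

The receptive field on the input at this output position is [-7 8 5 / -5 3 7 / 8 -7 6]. Elementwise product with the kernel and sum: -7·-2 + 8·-1 + 5·1 + -5·-1 + 7·-1 + 8·-1 + -7·1.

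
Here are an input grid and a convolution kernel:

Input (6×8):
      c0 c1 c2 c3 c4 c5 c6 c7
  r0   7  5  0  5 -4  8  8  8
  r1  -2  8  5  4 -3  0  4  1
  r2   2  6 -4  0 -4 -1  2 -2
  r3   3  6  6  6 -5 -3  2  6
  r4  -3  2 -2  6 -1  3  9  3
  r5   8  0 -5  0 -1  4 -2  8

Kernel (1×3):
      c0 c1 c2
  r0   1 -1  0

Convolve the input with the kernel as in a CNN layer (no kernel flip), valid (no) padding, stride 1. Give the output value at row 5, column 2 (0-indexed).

The receptive field on the input at this output position is [-5 0 -1]. Elementwise product with the kernel and sum: -5·1 + 0·-1.

-5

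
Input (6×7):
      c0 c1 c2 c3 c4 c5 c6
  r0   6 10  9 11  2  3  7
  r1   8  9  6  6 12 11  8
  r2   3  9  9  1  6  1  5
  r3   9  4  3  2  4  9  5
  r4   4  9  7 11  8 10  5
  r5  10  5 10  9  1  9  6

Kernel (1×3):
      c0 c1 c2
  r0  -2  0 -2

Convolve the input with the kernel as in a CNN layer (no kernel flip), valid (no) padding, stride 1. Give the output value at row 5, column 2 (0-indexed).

The receptive field on the input at this output position is [10 9 1]. Elementwise product with the kernel and sum: 10·-2 + 1·-2.

-22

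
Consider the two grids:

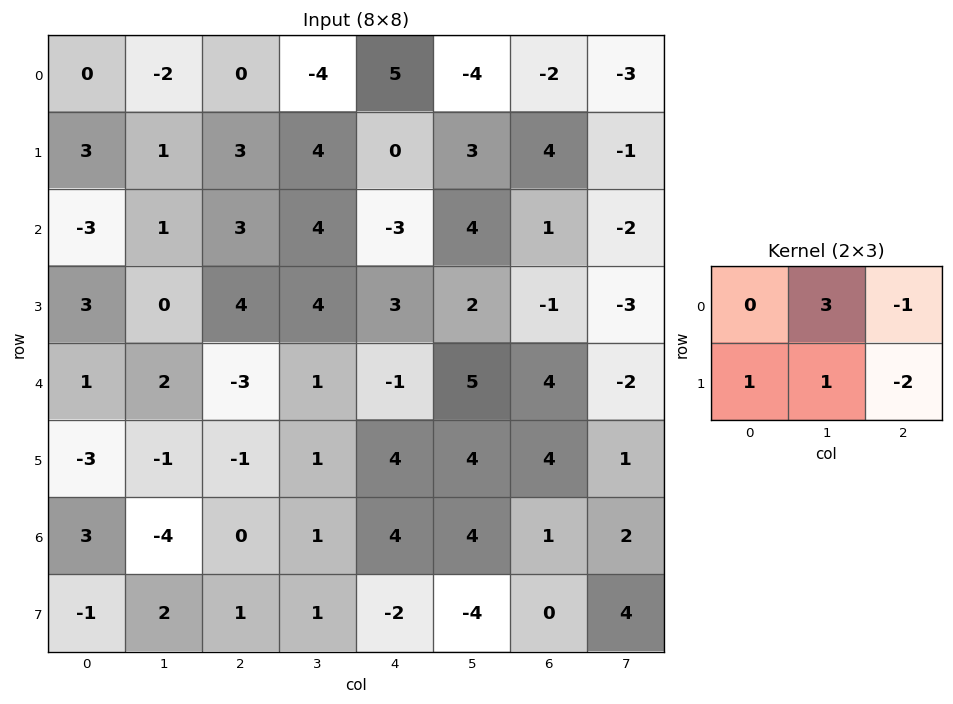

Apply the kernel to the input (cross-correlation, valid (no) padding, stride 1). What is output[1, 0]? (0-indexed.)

The receptive field on the input at this output position is [3 1 3 / -3 1 3]. Elementwise product with the kernel and sum: 1·3 + 3·-1 + -3·1 + 1·1 + 3·-2.

-8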